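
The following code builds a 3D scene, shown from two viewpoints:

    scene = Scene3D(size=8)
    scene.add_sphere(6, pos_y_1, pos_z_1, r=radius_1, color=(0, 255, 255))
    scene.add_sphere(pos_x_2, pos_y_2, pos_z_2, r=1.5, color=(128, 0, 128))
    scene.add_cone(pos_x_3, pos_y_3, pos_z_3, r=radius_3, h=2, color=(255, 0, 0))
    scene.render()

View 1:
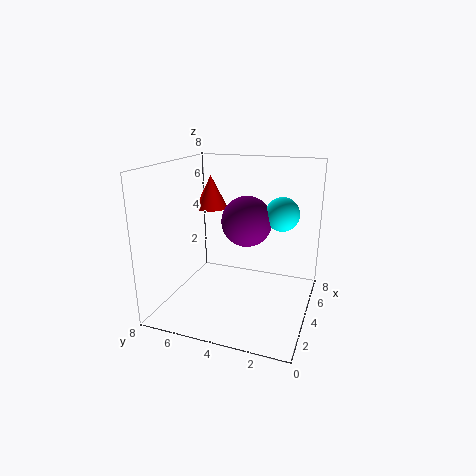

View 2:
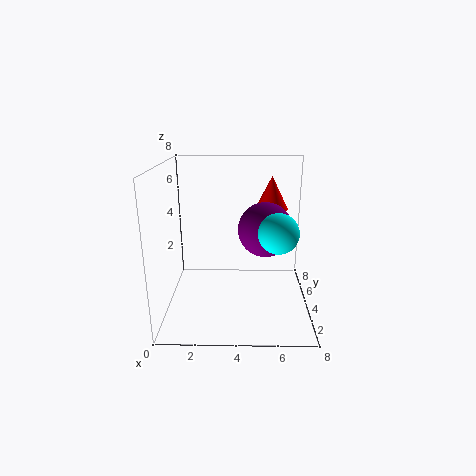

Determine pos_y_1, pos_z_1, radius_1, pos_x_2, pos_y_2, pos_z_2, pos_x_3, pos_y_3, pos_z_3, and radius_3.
pos_y_1 = 2; pos_z_1 = 5; radius_1 = 1; pos_x_2 = 5.5; pos_y_2 = 4; pos_z_2 = 4.5; pos_x_3 = 6; pos_y_3 = 6.5; pos_z_3 = 5; radius_3 = 1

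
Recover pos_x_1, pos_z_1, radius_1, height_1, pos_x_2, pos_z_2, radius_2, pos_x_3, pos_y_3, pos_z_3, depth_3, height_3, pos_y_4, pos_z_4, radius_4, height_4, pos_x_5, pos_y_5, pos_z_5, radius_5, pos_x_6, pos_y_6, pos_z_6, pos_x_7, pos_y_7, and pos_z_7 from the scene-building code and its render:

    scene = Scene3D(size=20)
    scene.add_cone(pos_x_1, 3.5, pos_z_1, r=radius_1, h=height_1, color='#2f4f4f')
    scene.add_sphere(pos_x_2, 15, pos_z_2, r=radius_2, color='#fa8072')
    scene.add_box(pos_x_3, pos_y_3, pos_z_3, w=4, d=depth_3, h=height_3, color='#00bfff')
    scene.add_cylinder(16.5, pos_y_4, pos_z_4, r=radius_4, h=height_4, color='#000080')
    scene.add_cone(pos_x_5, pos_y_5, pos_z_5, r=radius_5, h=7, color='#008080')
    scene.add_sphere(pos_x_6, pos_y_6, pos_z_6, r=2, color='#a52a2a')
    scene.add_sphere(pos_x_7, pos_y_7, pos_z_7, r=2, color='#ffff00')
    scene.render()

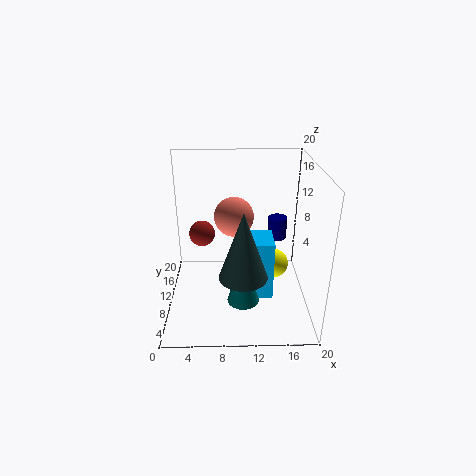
pos_x_1 = 10.5
pos_z_1 = 8
radius_1 = 3
height_1 = 8.5
pos_x_2 = 9.5
pos_z_2 = 11
radius_2 = 3
pos_x_3 = 10.5
pos_y_3 = 5
pos_z_3 = 3.5
depth_3 = 4.5
height_3 = 8
pos_y_4 = 17
pos_z_4 = 6.5
radius_4 = 1.5
height_4 = 3.5
pos_x_5 = 10.5
pos_y_5 = 3.5
pos_z_5 = 4.5
radius_5 = 2
pos_x_6 = 4.5
pos_y_6 = 15.5
pos_z_6 = 8
pos_x_7 = 15
pos_y_7 = 9
pos_z_7 = 6.5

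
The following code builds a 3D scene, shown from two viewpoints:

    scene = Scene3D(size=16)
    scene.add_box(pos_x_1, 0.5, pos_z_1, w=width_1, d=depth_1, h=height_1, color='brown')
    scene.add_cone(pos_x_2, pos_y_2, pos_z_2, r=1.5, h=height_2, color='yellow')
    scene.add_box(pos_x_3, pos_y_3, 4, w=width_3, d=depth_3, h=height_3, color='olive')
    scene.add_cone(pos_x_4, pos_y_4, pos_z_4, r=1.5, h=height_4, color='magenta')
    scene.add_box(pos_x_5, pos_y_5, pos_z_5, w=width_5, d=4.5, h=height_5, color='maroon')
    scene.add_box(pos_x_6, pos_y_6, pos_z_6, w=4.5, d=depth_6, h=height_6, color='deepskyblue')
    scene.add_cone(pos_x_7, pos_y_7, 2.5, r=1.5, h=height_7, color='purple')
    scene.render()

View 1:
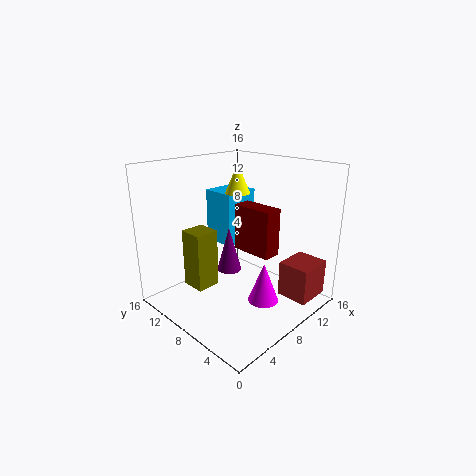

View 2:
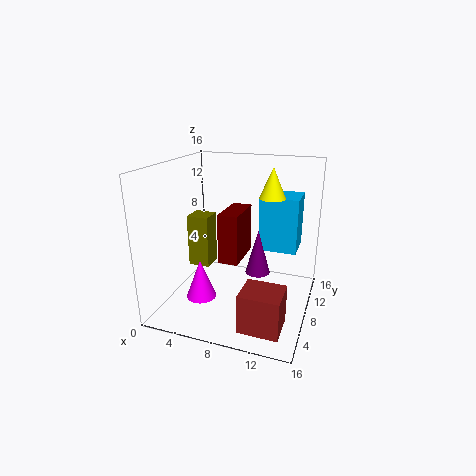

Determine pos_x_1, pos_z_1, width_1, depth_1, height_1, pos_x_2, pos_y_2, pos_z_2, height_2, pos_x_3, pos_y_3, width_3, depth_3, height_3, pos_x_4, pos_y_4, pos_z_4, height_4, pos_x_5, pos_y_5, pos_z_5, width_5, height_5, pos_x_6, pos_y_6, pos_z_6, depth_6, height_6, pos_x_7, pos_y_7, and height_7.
pos_x_1 = 10.5
pos_z_1 = 1.5
width_1 = 4
depth_1 = 3.5
height_1 = 4
pos_x_2 = 11
pos_y_2 = 11
pos_z_2 = 12
height_2 = 3.5
pos_x_3 = 2
pos_y_3 = 7.5
width_3 = 2.5
depth_3 = 2.5
height_3 = 6
pos_x_4 = 6
pos_y_4 = 2.5
pos_z_4 = 3.5
height_4 = 4
pos_x_5 = 7.5
pos_y_5 = 3.5
pos_z_5 = 7
width_5 = 2
height_5 = 5
pos_x_6 = 9.5
pos_y_6 = 11
pos_z_6 = 5.5
depth_6 = 4
height_6 = 6.5
pos_x_7 = 9.5
pos_y_7 = 11
height_7 = 5.5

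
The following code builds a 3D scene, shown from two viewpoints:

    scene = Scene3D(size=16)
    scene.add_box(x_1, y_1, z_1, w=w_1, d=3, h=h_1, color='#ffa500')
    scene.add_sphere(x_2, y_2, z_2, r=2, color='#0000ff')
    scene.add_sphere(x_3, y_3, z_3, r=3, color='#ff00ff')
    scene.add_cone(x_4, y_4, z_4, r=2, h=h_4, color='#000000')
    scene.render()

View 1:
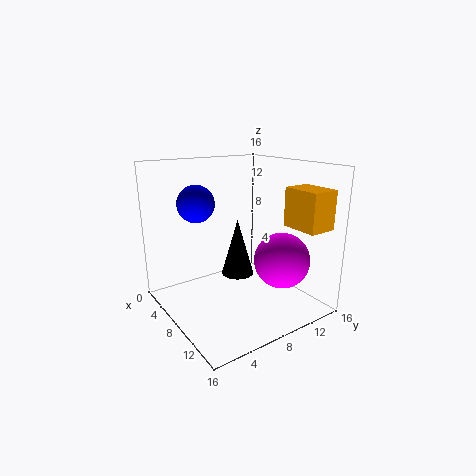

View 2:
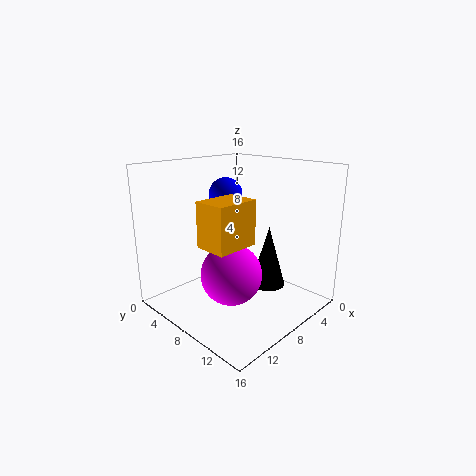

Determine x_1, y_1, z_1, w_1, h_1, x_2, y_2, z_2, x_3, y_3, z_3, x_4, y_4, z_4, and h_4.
x_1 = 12
y_1 = 11
z_1 = 10
w_1 = 4
h_1 = 4
x_2 = 6
y_2 = 4
z_2 = 12
x_3 = 12
y_3 = 11
z_3 = 6
x_4 = 5
y_4 = 10
z_4 = 2
h_4 = 7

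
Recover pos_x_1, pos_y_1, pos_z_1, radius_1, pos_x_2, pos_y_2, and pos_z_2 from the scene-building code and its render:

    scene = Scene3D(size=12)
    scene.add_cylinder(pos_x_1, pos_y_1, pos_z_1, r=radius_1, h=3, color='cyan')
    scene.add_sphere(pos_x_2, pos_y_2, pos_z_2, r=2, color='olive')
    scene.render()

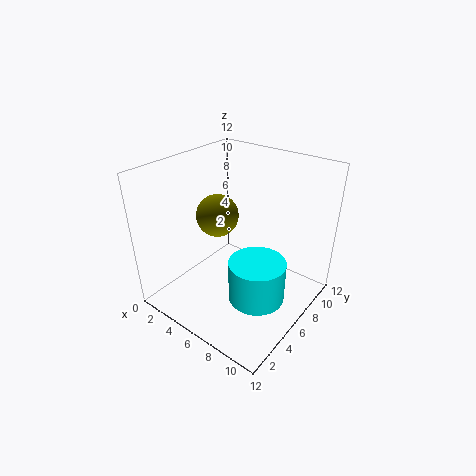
pos_x_1 = 10
pos_y_1 = 3
pos_z_1 = 4
radius_1 = 2
pos_x_2 = 2
pos_y_2 = 8
pos_z_2 = 6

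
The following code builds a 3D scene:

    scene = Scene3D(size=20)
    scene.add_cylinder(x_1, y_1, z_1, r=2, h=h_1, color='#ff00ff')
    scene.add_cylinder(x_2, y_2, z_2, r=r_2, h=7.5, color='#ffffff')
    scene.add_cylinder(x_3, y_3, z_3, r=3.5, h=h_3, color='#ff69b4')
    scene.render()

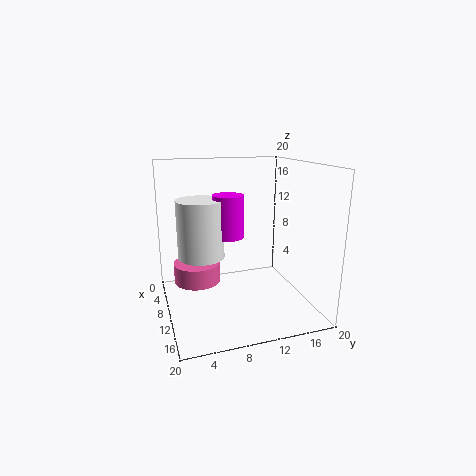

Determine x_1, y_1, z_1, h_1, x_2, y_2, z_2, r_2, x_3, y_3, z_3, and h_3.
x_1 = 12
y_1 = 8
z_1 = 11
h_1 = 5.5
x_2 = 11.5
y_2 = 4.5
z_2 = 8.5
r_2 = 3
x_3 = 5
y_3 = 5
z_3 = 2
h_3 = 3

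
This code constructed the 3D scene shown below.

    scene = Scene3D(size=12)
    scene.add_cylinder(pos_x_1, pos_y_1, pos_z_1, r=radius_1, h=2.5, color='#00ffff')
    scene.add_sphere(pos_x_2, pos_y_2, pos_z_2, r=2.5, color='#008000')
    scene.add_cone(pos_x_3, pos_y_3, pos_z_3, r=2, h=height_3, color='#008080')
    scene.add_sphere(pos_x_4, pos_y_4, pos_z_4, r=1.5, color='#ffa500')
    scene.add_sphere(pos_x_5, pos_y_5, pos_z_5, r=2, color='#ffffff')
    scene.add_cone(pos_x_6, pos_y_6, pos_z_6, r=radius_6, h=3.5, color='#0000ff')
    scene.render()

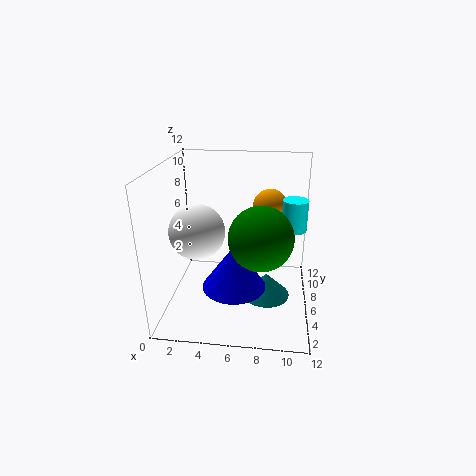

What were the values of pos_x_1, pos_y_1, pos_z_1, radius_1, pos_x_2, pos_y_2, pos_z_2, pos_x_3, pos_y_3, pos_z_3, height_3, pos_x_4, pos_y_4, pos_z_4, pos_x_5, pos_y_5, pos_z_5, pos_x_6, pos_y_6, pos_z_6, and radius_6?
pos_x_1 = 10.5, pos_y_1 = 6, pos_z_1 = 7, radius_1 = 1, pos_x_2 = 8, pos_y_2 = 4, pos_z_2 = 7, pos_x_3 = 8.5, pos_y_3 = 5.5, pos_z_3 = 1, height_3 = 2, pos_x_4 = 8.5, pos_y_4 = 8.5, pos_z_4 = 8, pos_x_5 = 3.5, pos_y_5 = 2.5, pos_z_5 = 8, pos_x_6 = 6, pos_y_6 = 3.5, pos_z_6 = 3, radius_6 = 2.5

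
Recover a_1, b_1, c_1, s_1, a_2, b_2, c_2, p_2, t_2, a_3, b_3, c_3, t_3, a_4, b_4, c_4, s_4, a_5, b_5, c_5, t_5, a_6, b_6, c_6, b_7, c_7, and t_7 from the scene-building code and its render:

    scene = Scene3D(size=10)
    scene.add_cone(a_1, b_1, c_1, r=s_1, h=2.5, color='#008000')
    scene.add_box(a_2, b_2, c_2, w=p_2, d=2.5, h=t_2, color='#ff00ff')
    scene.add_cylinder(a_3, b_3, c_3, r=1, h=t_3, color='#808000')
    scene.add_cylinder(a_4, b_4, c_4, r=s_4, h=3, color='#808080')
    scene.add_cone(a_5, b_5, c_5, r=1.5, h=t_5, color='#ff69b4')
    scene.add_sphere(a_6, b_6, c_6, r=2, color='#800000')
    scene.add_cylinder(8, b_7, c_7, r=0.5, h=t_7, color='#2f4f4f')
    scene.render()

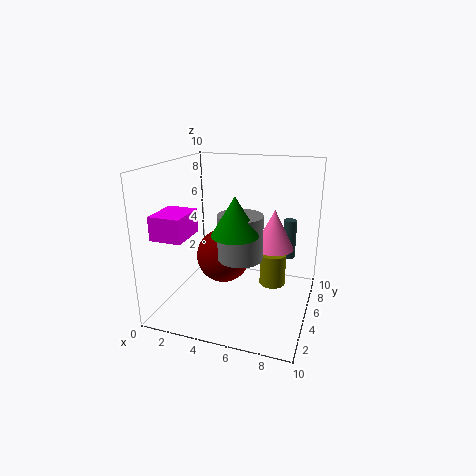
a_1 = 5.5
b_1 = 3
c_1 = 6
s_1 = 1.5
a_2 = 1
b_2 = 0.5
c_2 = 6
p_2 = 2
t_2 = 1.5
a_3 = 7
b_3 = 7.5
c_3 = 0.5
t_3 = 2.5
a_4 = 5.5
b_4 = 4
c_4 = 4
s_4 = 1.5
a_5 = 7
b_5 = 7.5
c_5 = 3.5
t_5 = 3
a_6 = 3.5
b_6 = 6
c_6 = 3
b_7 = 8.5
c_7 = 2.5
t_7 = 3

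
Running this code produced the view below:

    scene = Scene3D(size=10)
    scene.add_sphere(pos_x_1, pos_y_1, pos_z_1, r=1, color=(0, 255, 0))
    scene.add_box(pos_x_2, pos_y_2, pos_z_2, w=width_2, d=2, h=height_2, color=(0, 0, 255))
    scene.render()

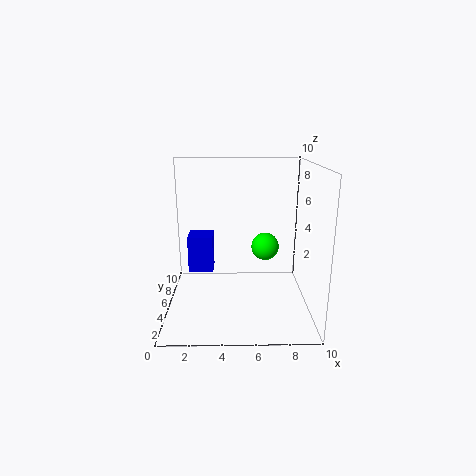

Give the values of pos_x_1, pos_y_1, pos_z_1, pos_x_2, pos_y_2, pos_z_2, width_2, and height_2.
pos_x_1 = 7
pos_y_1 = 6
pos_z_1 = 4
pos_x_2 = 1
pos_y_2 = 8
pos_z_2 = 1
width_2 = 2
height_2 = 3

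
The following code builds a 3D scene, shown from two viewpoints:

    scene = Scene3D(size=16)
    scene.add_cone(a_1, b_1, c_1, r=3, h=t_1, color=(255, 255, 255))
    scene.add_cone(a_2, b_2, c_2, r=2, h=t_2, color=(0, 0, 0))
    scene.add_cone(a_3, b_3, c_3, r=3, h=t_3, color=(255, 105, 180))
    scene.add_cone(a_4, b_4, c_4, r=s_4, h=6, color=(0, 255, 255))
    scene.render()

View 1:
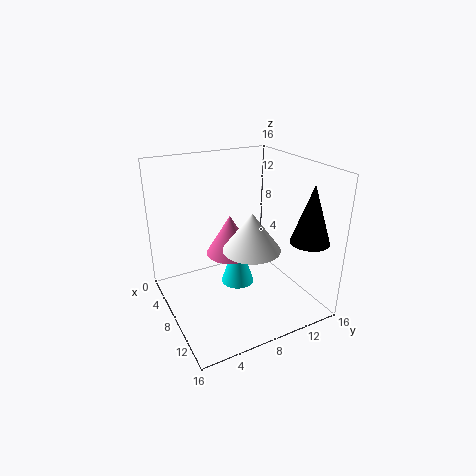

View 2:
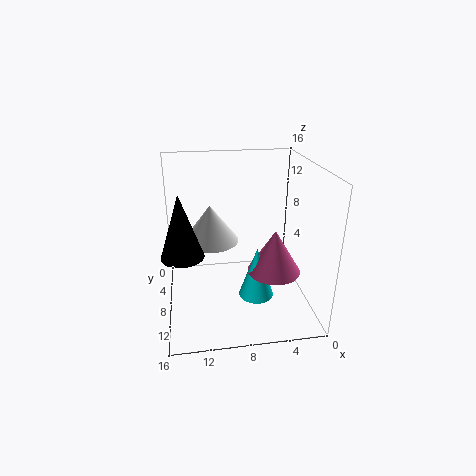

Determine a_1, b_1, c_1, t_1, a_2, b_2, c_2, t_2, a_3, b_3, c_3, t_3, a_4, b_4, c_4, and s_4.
a_1 = 11
b_1 = 8
c_1 = 8
t_1 = 4
a_2 = 14
b_2 = 13
c_2 = 9
t_2 = 6
a_3 = 4
b_3 = 9
c_3 = 4
t_3 = 5
a_4 = 6
b_4 = 9
c_4 = 1
s_4 = 2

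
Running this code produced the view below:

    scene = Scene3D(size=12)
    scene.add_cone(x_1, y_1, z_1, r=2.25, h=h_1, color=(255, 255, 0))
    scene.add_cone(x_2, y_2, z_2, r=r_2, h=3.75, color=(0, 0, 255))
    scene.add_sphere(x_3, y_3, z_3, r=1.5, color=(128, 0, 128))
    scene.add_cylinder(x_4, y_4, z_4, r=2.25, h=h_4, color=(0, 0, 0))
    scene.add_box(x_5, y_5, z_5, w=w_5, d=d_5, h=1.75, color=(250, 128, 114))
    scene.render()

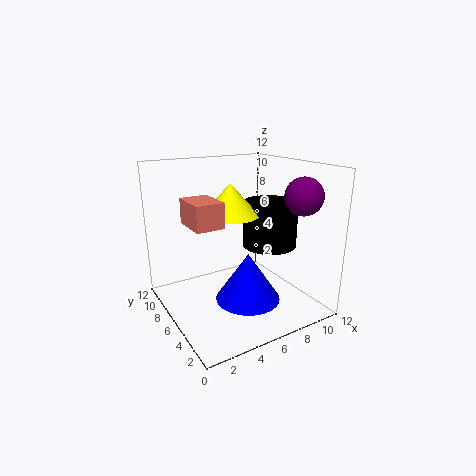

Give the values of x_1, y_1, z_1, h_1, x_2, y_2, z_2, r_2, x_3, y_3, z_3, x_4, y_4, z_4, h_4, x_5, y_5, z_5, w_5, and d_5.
x_1 = 5; y_1 = 5.5; z_1 = 8.25; h_1 = 2.5; x_2 = 5.25; y_2 = 3.25; z_2 = 2; r_2 = 2.5; x_3 = 9.75; y_3 = 2.5; z_3 = 9.75; x_4 = 8.5; y_4 = 5; z_4 = 5.25; h_4 = 3.75; x_5 = 0.75; y_5 = 2.25; z_5 = 8.5; w_5 = 2; d_5 = 2.75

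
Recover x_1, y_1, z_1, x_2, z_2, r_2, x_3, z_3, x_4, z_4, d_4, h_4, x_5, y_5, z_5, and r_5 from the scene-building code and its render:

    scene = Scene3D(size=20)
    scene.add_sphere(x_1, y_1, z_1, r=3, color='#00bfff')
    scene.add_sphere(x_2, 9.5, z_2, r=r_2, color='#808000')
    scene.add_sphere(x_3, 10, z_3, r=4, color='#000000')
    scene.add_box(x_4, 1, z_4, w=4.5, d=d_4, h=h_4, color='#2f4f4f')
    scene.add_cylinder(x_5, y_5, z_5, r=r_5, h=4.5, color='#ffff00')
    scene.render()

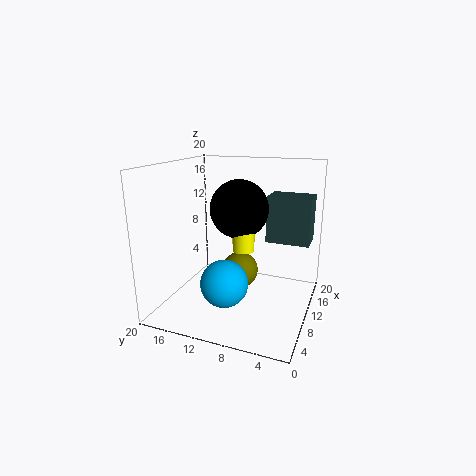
x_1 = 4
y_1 = 9.5
z_1 = 6
x_2 = 9.5
z_2 = 5.5
r_2 = 2.5
x_3 = 10.5
z_3 = 14
x_4 = 15
z_4 = 8
d_4 = 6.5
h_4 = 7
x_5 = 9.5
y_5 = 9
z_5 = 8.5
r_5 = 1.5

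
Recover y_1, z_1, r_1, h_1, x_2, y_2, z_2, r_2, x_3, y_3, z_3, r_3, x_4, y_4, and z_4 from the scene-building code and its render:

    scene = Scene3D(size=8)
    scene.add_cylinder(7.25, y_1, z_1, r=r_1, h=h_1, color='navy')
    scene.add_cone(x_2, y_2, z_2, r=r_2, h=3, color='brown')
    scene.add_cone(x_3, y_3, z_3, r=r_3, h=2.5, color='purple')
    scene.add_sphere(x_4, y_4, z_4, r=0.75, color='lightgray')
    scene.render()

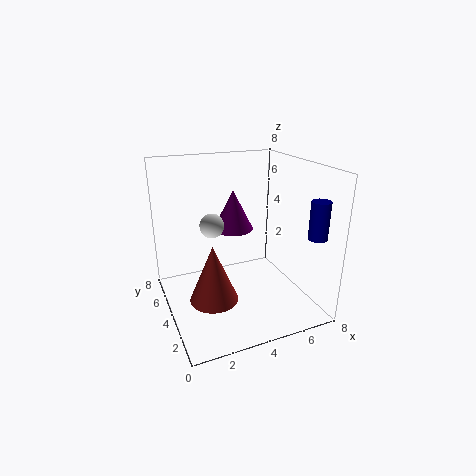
y_1 = 1.25
z_1 = 4.5
r_1 = 0.5
h_1 = 2
x_2 = 2
y_2 = 2.5
z_2 = 1.5
r_2 = 1.25
x_3 = 4.75
y_3 = 6.5
z_3 = 3.5
r_3 = 1.25
x_4 = 3.25
y_4 = 6.25
z_4 = 4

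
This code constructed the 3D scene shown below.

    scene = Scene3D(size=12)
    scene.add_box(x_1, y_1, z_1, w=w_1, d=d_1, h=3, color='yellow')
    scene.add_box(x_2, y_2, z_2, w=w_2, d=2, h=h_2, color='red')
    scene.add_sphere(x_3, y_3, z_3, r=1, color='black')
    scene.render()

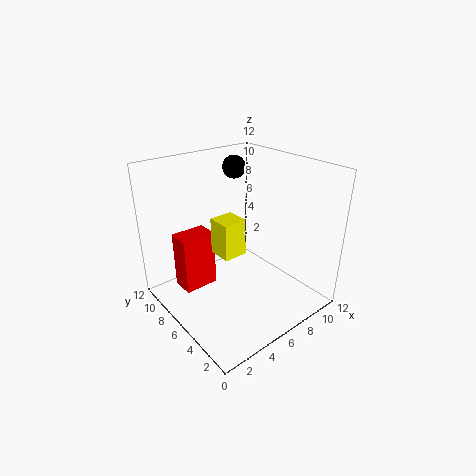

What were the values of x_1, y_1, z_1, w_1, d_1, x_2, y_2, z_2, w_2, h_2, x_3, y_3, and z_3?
x_1 = 4, y_1 = 5, z_1 = 5, w_1 = 2, d_1 = 2, x_2 = 2, y_2 = 8, z_2 = 1, w_2 = 3, h_2 = 5, x_3 = 8, y_3 = 9, z_3 = 11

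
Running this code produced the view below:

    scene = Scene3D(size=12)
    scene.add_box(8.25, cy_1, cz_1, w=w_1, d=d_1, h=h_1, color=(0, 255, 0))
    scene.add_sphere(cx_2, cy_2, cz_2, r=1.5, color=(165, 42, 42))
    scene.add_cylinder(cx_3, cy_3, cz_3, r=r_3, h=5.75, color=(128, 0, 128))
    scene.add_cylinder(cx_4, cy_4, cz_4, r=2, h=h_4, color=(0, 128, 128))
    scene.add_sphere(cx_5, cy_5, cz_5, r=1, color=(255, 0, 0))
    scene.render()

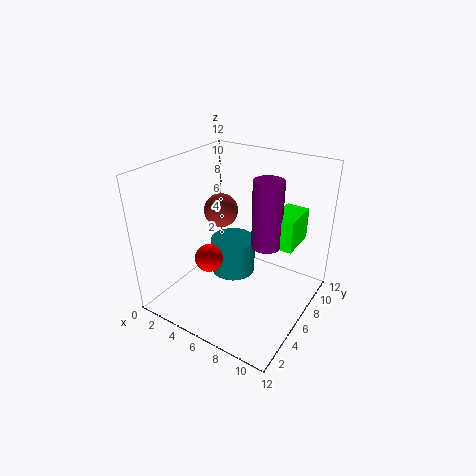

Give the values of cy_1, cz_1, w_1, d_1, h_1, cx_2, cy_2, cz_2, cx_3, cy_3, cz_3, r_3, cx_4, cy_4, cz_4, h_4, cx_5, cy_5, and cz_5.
cy_1 = 7.25
cz_1 = 5.25
w_1 = 2
d_1 = 3.25
h_1 = 2.75
cx_2 = 3.25
cy_2 = 7.5
cz_2 = 7.25
cx_3 = 8
cy_3 = 7.25
cz_3 = 5.25
r_3 = 1.25
cx_4 = 4.5
cy_4 = 7.5
cz_4 = 1.5
h_4 = 3.25
cx_5 = 6.25
cy_5 = 1.75
cz_5 = 6.5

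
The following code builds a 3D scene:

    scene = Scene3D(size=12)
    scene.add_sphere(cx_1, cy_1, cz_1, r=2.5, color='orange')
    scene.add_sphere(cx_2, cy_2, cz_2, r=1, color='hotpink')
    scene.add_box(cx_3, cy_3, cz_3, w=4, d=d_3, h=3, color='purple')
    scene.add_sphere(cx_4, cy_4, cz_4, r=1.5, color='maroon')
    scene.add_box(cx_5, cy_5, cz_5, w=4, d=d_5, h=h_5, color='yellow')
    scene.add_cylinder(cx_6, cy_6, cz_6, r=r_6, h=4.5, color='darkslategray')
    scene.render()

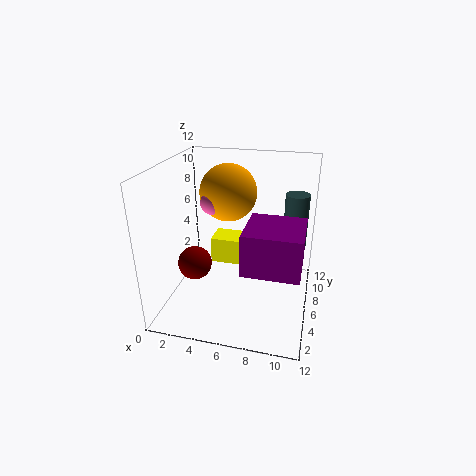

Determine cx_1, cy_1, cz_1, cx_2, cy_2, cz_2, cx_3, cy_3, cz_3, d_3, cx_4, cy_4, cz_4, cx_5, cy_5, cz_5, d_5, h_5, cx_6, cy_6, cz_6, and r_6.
cx_1 = 4.5, cy_1 = 8.5, cz_1 = 9, cx_2 = 3.5, cy_2 = 7, cz_2 = 8.5, cx_3 = 7.5, cy_3 = 0.5, cz_3 = 6, d_3 = 4, cx_4 = 2, cy_4 = 6, cz_4 = 3, cx_5 = 2.5, cy_5 = 9, cz_5 = 1.5, d_5 = 2.5, h_5 = 2.5, cx_6 = 10.5, cy_6 = 8, cz_6 = 5, r_6 = 1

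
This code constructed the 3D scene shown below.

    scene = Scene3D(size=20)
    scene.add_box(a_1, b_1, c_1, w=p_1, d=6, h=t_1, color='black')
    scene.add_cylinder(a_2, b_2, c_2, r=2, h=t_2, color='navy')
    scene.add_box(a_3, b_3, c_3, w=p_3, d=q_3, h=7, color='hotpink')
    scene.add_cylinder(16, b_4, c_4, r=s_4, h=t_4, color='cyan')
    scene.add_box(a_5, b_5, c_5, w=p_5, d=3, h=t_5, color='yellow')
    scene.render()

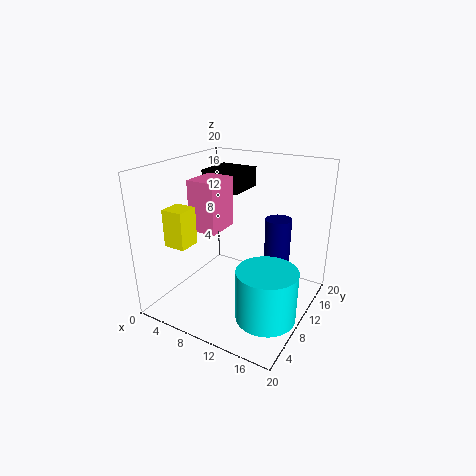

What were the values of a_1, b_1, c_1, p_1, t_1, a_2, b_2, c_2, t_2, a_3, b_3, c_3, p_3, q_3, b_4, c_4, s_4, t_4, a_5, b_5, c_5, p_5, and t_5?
a_1 = 2
b_1 = 13
c_1 = 15
p_1 = 6
t_1 = 3
a_2 = 13
b_2 = 17
c_2 = 3
t_2 = 8
a_3 = 4
b_3 = 7
c_3 = 11
p_3 = 4
q_3 = 5
b_4 = 7
c_4 = 1
s_4 = 4
t_4 = 7
a_5 = 3
b_5 = 3
c_5 = 10
p_5 = 3
t_5 = 5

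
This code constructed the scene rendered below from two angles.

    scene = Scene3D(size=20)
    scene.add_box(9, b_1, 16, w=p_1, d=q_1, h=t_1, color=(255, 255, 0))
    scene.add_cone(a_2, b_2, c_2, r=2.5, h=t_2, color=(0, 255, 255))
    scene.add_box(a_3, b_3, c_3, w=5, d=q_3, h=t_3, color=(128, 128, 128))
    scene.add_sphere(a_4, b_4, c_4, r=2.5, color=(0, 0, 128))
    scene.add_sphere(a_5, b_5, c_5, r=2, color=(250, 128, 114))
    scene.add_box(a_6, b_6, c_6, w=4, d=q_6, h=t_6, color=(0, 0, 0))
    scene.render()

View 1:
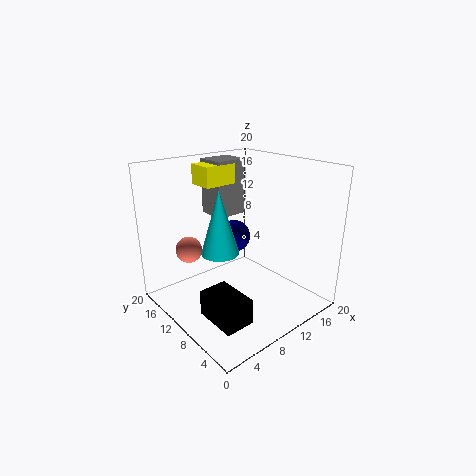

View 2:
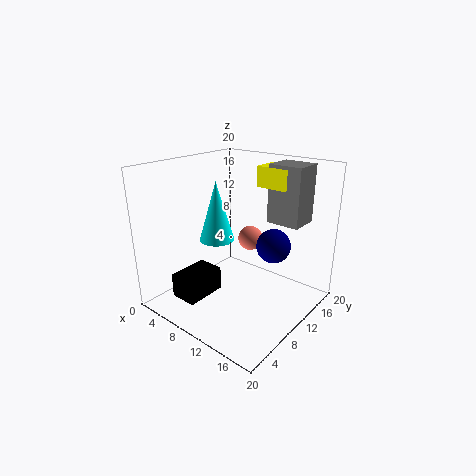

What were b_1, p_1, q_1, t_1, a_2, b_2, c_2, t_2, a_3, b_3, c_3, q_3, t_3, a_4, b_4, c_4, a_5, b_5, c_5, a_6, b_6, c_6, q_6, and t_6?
b_1 = 15.5
p_1 = 5
q_1 = 4
t_1 = 3
a_2 = 6.5
b_2 = 9.5
c_2 = 9
t_2 = 8.5
a_3 = 11
b_3 = 15.5
c_3 = 11
q_3 = 4.5
t_3 = 8.5
a_4 = 13
b_4 = 14.5
c_4 = 8
a_5 = 6.5
b_5 = 17.5
c_5 = 6.5
a_6 = 3
b_6 = 3.5
c_6 = 1
q_6 = 6
t_6 = 3.5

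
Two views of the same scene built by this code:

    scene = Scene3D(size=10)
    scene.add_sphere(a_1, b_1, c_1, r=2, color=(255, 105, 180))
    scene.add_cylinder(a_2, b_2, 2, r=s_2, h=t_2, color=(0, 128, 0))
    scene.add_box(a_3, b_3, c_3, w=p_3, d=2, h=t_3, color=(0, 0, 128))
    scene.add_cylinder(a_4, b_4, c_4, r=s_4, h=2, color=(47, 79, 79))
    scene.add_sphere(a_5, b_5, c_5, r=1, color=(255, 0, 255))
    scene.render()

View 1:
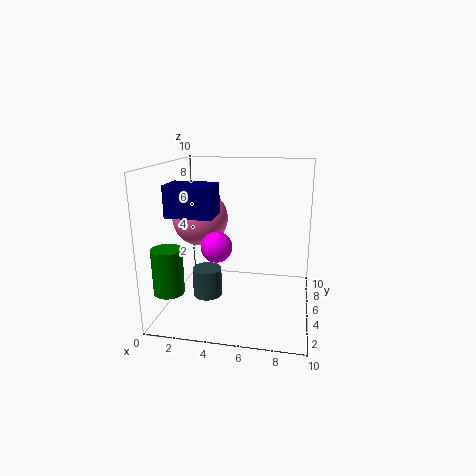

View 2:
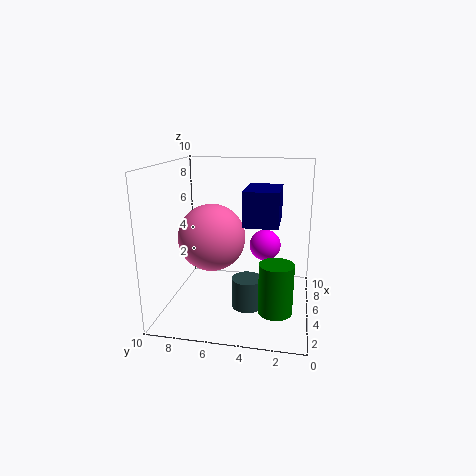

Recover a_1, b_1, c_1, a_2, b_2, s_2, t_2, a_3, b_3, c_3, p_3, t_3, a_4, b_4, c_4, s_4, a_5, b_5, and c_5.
a_1 = 2
b_1 = 6
c_1 = 6
a_2 = 1
b_2 = 2
s_2 = 1
t_2 = 3
a_3 = 1
b_3 = 2
c_3 = 7
p_3 = 3
t_3 = 2
a_4 = 3
b_4 = 4
c_4 = 1
s_4 = 1
a_5 = 4
b_5 = 3
c_5 = 5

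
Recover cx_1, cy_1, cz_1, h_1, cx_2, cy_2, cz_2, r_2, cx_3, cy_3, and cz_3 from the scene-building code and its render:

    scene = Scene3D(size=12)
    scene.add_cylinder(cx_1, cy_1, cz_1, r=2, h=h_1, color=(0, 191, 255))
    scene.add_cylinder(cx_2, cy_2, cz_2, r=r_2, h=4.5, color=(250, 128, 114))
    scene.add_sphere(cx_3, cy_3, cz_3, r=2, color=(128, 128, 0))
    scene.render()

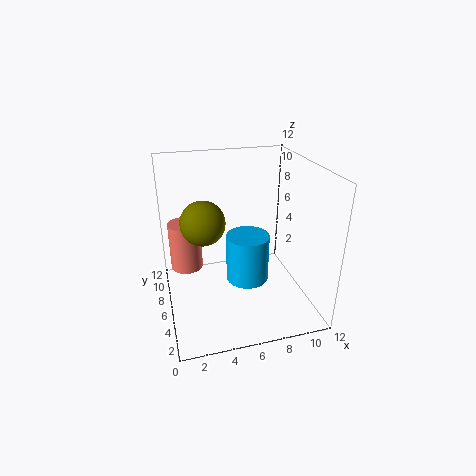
cx_1 = 7.5; cy_1 = 8; cz_1 = 0.5; h_1 = 4.5; cx_2 = 2; cy_2 = 10; cz_2 = 1.5; r_2 = 1.5; cx_3 = 3.5; cy_3 = 8.5; cz_3 = 6.5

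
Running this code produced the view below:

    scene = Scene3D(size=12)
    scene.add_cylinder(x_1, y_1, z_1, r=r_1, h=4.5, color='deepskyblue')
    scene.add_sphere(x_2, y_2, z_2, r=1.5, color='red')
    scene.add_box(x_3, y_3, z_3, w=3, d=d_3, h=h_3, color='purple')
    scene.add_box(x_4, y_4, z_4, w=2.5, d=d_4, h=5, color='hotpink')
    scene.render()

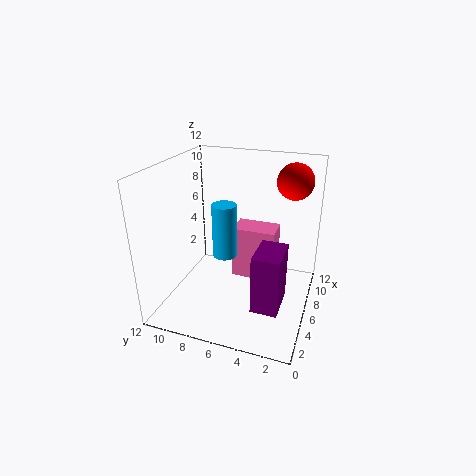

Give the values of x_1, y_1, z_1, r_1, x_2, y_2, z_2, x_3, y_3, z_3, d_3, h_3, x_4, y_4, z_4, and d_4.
x_1 = 5.5, y_1 = 7, z_1 = 4.5, r_1 = 1, x_2 = 8.5, y_2 = 2, z_2 = 10.5, x_3 = 1.5, y_3 = 1.5, z_3 = 2.5, d_3 = 2, h_3 = 4.5, x_4 = 8.5, y_4 = 3.5, z_4 = 0.5, d_4 = 4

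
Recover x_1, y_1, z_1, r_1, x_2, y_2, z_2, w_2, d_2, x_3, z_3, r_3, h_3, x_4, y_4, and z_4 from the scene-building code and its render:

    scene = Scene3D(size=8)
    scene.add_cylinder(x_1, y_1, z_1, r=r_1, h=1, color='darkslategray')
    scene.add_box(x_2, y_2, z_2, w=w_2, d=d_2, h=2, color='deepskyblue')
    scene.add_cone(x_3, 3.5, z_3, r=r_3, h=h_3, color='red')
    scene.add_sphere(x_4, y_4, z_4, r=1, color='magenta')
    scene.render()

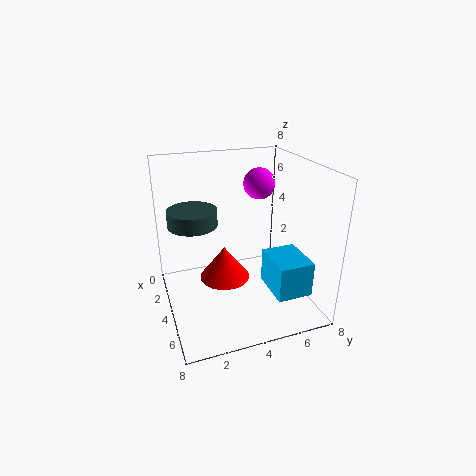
x_1 = 1.5; y_1 = 2; z_1 = 4; r_1 = 1.5; x_2 = 4; y_2 = 5.5; z_2 = 1; w_2 = 2.5; d_2 = 2; x_3 = 3; z_3 = 1; r_3 = 1.5; h_3 = 2; x_4 = 1; y_4 = 6.5; z_4 = 6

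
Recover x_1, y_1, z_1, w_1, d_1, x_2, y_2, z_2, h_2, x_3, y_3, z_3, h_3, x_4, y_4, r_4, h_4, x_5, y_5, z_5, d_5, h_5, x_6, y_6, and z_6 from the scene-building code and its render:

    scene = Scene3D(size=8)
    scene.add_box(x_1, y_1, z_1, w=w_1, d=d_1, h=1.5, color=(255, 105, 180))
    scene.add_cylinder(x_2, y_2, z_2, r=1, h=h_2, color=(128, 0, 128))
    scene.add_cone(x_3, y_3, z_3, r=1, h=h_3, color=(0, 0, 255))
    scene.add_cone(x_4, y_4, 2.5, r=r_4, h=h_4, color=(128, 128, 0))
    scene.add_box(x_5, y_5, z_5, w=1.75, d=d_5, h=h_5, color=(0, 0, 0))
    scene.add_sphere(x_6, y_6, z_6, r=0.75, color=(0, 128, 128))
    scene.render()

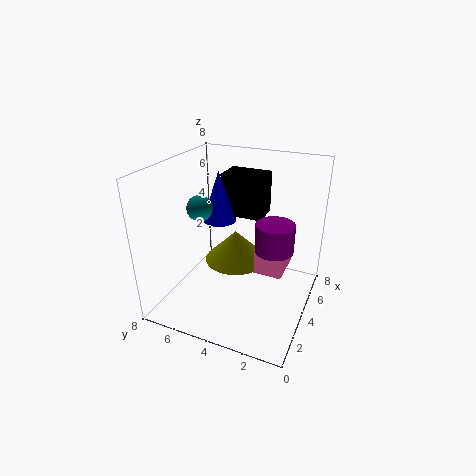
x_1 = 3.25, y_1 = 1.25, z_1 = 2.5, w_1 = 2.25, d_1 = 1.5, x_2 = 3.5, y_2 = 1.75, z_2 = 4, h_2 = 1.5, x_3 = 5.25, y_3 = 5.75, z_3 = 4.25, h_3 = 3, x_4 = 4.25, y_4 = 4.25, r_4 = 1.75, h_4 = 1.75, x_5 = 5.5, y_5 = 3.25, z_5 = 4.5, d_5 = 2.5, h_5 = 2.5, x_6 = 4.25, y_6 = 6.5, z_6 = 5.25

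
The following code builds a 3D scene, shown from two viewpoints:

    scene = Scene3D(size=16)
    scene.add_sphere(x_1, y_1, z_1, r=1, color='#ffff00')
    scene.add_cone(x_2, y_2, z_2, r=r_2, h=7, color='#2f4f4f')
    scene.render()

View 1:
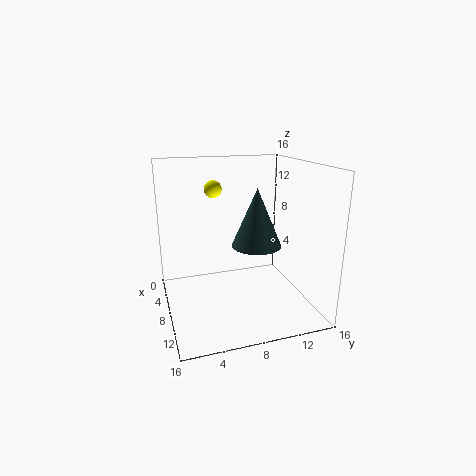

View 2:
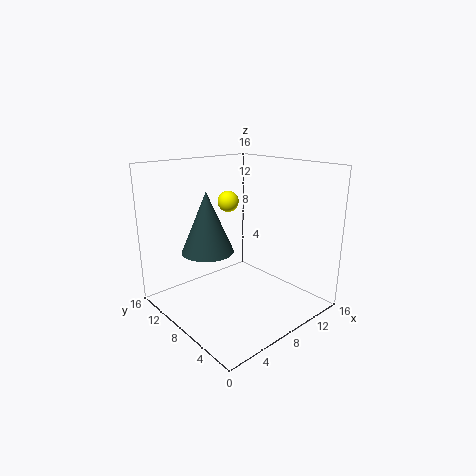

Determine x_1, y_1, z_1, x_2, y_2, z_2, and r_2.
x_1 = 5, y_1 = 6, z_1 = 13, x_2 = 6, y_2 = 11, z_2 = 6, r_2 = 3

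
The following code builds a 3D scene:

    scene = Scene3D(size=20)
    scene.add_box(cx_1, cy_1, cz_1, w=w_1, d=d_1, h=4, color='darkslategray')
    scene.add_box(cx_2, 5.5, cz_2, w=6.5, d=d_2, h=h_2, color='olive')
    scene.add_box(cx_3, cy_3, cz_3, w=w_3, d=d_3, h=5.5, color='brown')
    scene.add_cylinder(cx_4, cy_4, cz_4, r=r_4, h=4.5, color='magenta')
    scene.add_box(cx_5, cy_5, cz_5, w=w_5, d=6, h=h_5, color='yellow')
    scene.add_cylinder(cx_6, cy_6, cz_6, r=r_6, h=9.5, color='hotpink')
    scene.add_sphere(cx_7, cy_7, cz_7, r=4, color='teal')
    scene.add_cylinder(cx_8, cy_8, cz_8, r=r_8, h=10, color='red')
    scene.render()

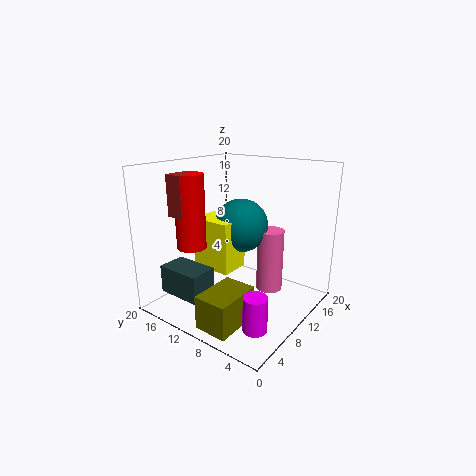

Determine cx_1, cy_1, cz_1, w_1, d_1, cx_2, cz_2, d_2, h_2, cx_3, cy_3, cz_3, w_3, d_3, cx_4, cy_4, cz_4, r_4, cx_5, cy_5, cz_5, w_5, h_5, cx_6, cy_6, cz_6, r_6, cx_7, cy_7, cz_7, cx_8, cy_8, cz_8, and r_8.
cx_1 = 3, cy_1 = 12, cz_1 = 2, w_1 = 4, d_1 = 6.5, cx_2 = 1, cz_2 = 0.5, d_2 = 4.5, h_2 = 4.5, cx_3 = 3.5, cy_3 = 14, cz_3 = 13.5, w_3 = 2.5, d_3 = 2.5, cx_4 = 4, cy_4 = 3, cz_4 = 1.5, r_4 = 1.5, cx_5 = 8.5, cy_5 = 11, cz_5 = 4.5, w_5 = 4.5, h_5 = 7.5, cx_6 = 15.5, cy_6 = 8, cz_6 = 0.5, r_6 = 2, cx_7 = 13.5, cy_7 = 12, cz_7 = 10.5, cx_8 = 5.5, cy_8 = 14.5, cz_8 = 9, r_8 = 2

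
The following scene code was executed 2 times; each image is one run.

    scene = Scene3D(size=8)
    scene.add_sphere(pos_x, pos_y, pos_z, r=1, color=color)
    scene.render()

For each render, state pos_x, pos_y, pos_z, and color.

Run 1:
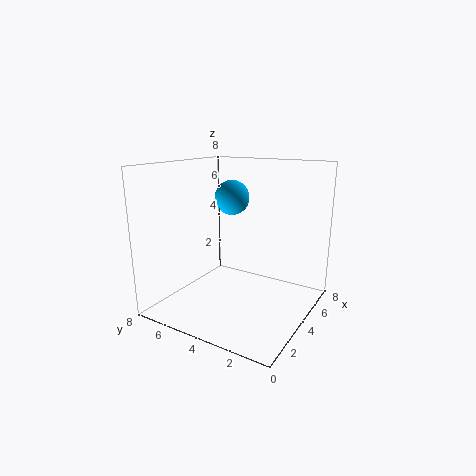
pos_x = 5, pos_y = 5, pos_z = 6, color = 'deepskyblue'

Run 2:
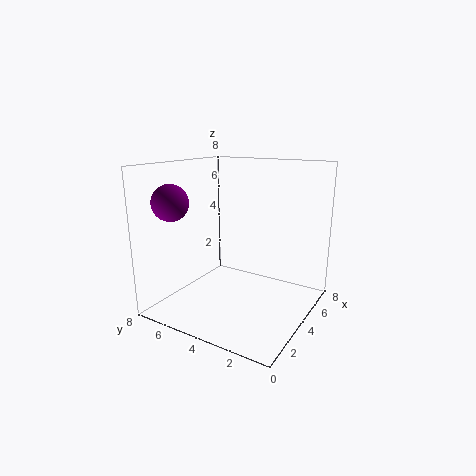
pos_x = 2, pos_y = 7, pos_z = 6, color = 'purple'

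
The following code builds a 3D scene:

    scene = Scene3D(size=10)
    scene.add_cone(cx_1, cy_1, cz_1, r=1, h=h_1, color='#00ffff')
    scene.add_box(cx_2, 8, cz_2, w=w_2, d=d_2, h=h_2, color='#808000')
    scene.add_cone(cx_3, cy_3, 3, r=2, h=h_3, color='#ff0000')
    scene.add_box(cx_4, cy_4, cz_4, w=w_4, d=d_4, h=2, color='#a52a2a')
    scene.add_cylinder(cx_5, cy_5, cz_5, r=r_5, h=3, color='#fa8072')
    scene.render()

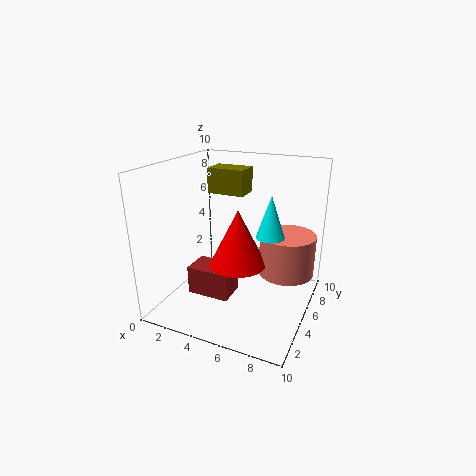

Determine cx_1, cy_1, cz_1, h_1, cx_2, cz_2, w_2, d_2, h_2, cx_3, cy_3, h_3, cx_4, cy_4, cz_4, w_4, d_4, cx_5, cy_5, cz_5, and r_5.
cx_1 = 7
cy_1 = 6
cz_1 = 5
h_1 = 3
cx_2 = 1
cz_2 = 7
w_2 = 3
d_2 = 2
h_2 = 2
cx_3 = 5
cy_3 = 5
h_3 = 4
cx_4 = 2
cy_4 = 3
cz_4 = 1
w_4 = 3
d_4 = 2
cx_5 = 8
cy_5 = 7
cz_5 = 2
r_5 = 2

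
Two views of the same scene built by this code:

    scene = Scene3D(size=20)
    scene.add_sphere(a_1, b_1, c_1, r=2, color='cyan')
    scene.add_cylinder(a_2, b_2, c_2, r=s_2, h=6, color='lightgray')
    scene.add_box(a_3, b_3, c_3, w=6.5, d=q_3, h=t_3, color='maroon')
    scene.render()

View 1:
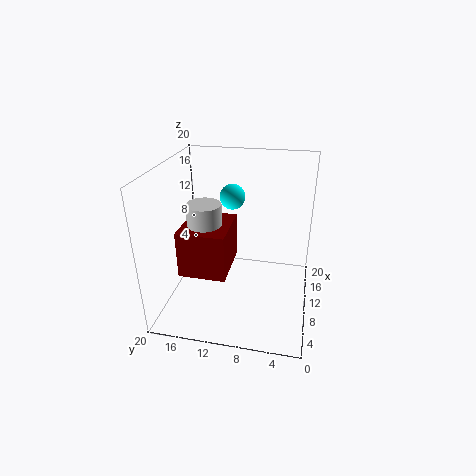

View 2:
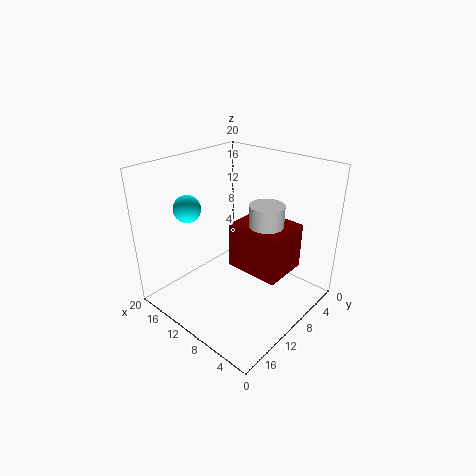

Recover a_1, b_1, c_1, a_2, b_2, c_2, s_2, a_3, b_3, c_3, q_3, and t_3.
a_1 = 17.5; b_1 = 12.5; c_1 = 13; a_2 = 3.5; b_2 = 12.5; c_2 = 11.5; s_2 = 2; a_3 = 0.5; b_3 = 9.5; c_3 = 9.5; q_3 = 5.5; t_3 = 5.5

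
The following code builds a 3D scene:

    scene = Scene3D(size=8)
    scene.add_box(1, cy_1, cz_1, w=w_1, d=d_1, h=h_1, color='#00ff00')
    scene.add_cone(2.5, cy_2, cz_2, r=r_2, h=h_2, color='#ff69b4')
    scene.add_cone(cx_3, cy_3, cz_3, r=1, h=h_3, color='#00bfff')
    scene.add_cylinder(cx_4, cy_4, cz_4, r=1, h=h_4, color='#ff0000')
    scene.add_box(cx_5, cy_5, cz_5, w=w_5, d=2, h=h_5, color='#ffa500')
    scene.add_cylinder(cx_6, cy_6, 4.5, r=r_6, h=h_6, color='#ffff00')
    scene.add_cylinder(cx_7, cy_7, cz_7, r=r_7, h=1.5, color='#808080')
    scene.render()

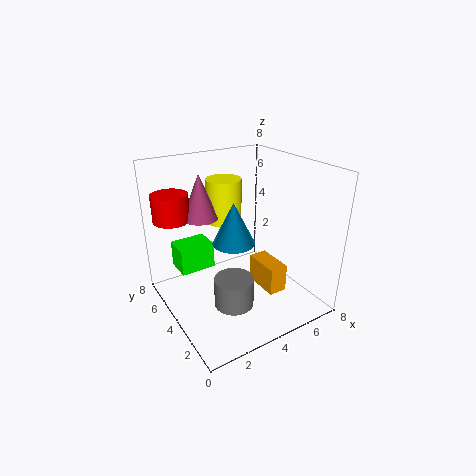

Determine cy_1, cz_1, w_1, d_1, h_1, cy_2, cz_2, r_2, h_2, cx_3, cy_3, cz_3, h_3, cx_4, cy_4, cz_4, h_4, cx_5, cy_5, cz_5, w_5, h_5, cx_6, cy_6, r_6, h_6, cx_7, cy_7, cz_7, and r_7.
cy_1 = 5; cz_1 = 2; w_1 = 2; d_1 = 1.5; h_1 = 1.5; cy_2 = 5.5; cz_2 = 5; r_2 = 1; h_2 = 2.5; cx_3 = 2.5; cy_3 = 2; cz_3 = 5; h_3 = 2; cx_4 = 1; cy_4 = 6; cz_4 = 5; h_4 = 1.5; cx_5 = 4.5; cy_5 = 1.5; cz_5 = 1.5; w_5 = 1; h_5 = 1.5; cx_6 = 4; cy_6 = 5.5; r_6 = 1; h_6 = 2.5; cx_7 = 2.5; cy_7 = 2; cz_7 = 1.5; r_7 = 1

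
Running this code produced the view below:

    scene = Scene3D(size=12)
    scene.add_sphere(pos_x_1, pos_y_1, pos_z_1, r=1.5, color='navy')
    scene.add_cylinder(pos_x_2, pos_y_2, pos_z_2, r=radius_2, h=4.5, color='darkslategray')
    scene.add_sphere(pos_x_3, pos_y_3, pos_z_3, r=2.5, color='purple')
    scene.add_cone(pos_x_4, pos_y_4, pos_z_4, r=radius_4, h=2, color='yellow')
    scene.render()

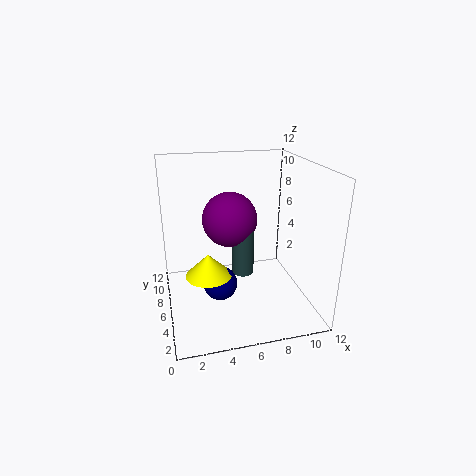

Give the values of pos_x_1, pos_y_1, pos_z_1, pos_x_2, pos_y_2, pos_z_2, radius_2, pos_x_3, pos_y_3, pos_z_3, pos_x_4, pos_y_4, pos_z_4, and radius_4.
pos_x_1 = 4.5; pos_y_1 = 6.5; pos_z_1 = 1.5; pos_x_2 = 7; pos_y_2 = 8; pos_z_2 = 1.5; radius_2 = 1; pos_x_3 = 6; pos_y_3 = 9; pos_z_3 = 6.5; pos_x_4 = 3.5; pos_y_4 = 6.5; pos_z_4 = 2.5; radius_4 = 2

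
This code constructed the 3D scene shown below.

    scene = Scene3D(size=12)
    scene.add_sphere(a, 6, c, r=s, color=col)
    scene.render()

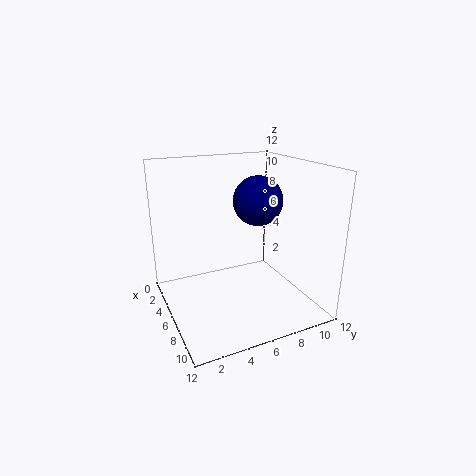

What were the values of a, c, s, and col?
a = 9.25
c = 10
s = 1.75
col = 'navy'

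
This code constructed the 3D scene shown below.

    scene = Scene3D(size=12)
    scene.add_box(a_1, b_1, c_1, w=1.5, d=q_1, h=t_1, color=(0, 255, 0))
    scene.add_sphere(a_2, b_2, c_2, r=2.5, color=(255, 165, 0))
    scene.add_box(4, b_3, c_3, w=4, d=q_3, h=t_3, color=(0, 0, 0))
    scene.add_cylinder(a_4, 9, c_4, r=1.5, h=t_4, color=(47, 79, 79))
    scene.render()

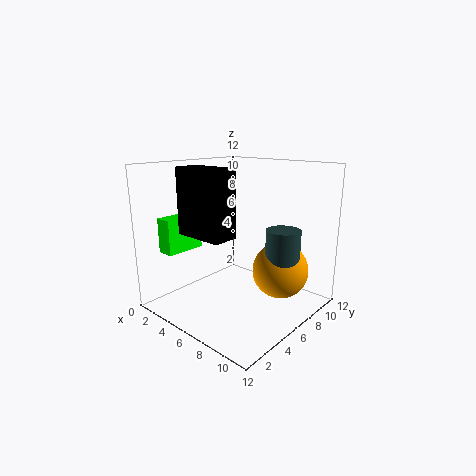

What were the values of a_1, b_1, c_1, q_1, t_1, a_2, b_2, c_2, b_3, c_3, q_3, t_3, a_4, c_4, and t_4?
a_1 = 0.5; b_1 = 2; c_1 = 4.5; q_1 = 3.5; t_1 = 3; a_2 = 8; b_2 = 9.5; c_2 = 2.5; b_3 = 1.5; c_3 = 7; q_3 = 2; t_3 = 5; a_4 = 8.5; c_4 = 2; t_4 = 4.5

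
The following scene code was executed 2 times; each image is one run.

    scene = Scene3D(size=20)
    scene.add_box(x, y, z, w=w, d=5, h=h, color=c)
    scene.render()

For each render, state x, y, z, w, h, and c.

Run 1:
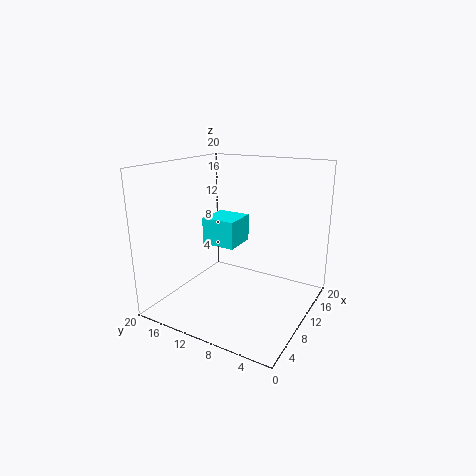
x = 10; y = 11; z = 8; w = 5; h = 4; c = 'cyan'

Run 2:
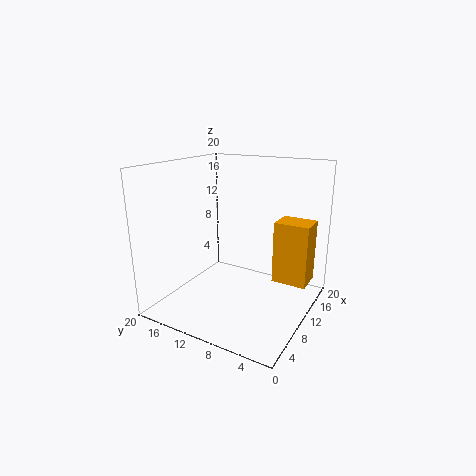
x = 13; y = 1; z = 3; w = 4; h = 9; c = 'orange'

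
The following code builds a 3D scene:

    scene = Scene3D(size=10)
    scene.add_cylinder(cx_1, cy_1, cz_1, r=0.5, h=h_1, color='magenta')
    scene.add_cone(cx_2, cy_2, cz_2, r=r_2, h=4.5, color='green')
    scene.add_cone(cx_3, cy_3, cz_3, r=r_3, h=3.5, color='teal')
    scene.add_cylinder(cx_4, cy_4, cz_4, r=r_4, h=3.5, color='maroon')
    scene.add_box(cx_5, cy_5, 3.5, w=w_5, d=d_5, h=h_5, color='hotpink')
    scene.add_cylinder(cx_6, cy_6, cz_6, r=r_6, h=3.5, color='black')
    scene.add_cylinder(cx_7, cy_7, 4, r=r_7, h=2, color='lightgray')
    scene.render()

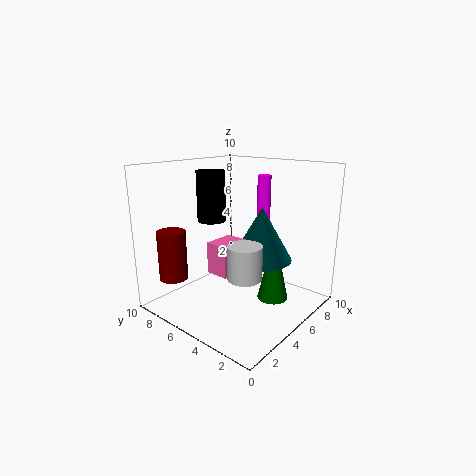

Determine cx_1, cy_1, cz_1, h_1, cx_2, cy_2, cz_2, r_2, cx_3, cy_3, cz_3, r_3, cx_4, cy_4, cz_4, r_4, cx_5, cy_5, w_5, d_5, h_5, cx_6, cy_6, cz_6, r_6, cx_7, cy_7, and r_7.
cx_1 = 8; cy_1 = 5; cz_1 = 4; h_1 = 5; cx_2 = 5; cy_2 = 2; cz_2 = 1.5; r_2 = 1; cx_3 = 5; cy_3 = 3; cz_3 = 4; r_3 = 2; cx_4 = 2; cy_4 = 8.5; cz_4 = 2; r_4 = 1; cx_5 = 2; cy_5 = 3.5; w_5 = 2; d_5 = 1.5; h_5 = 2; cx_6 = 4.5; cy_6 = 7; cz_6 = 6; r_6 = 1; cx_7 = 2; cy_7 = 2; r_7 = 1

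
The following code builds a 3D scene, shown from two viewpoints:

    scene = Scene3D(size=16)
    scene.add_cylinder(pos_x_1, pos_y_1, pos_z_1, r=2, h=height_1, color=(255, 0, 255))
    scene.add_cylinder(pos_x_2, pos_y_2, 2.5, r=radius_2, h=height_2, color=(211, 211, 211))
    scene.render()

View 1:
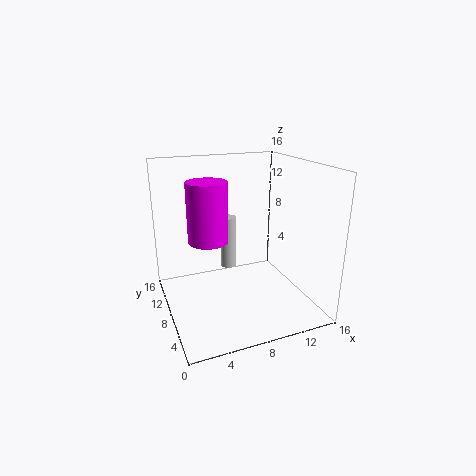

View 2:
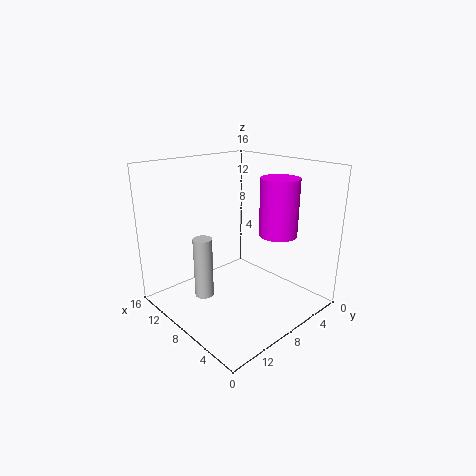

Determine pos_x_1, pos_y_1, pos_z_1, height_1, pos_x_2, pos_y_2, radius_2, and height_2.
pos_x_1 = 4, pos_y_1 = 6, pos_z_1 = 9, height_1 = 6, pos_x_2 = 8.5, pos_y_2 = 12.5, radius_2 = 1, height_2 = 6.5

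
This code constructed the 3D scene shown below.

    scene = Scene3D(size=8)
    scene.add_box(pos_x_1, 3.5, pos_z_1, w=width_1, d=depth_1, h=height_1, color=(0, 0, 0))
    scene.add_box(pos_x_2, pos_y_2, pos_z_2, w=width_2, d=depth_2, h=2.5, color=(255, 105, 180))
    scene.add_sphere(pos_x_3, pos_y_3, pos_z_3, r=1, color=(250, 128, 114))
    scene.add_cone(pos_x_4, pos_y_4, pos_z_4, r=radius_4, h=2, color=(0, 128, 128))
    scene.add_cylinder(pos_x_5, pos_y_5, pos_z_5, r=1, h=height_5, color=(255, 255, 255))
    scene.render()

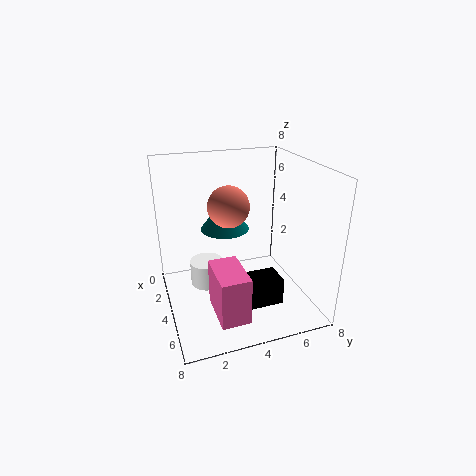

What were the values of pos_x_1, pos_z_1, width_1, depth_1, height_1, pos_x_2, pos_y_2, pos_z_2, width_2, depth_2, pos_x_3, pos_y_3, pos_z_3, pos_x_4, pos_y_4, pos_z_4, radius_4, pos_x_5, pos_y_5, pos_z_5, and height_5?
pos_x_1 = 4.5
pos_z_1 = 0.5
width_1 = 1.5
depth_1 = 2.5
height_1 = 1.5
pos_x_2 = 5
pos_y_2 = 2
pos_z_2 = 1
width_2 = 2.5
depth_2 = 1.5
pos_x_3 = 5.5
pos_y_3 = 3
pos_z_3 = 6.5
pos_x_4 = 1.5
pos_y_4 = 4
pos_z_4 = 3.5
radius_4 = 1.5
pos_x_5 = 2.5
pos_y_5 = 2.5
pos_z_5 = 0.5
height_5 = 1.5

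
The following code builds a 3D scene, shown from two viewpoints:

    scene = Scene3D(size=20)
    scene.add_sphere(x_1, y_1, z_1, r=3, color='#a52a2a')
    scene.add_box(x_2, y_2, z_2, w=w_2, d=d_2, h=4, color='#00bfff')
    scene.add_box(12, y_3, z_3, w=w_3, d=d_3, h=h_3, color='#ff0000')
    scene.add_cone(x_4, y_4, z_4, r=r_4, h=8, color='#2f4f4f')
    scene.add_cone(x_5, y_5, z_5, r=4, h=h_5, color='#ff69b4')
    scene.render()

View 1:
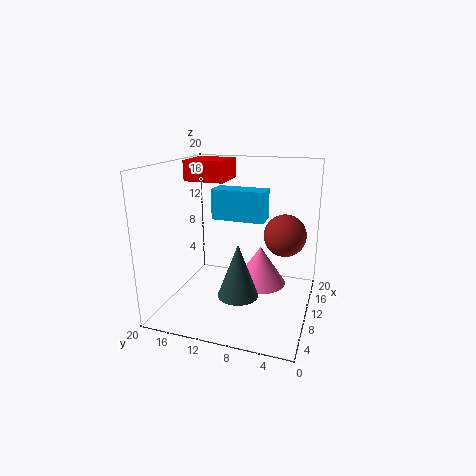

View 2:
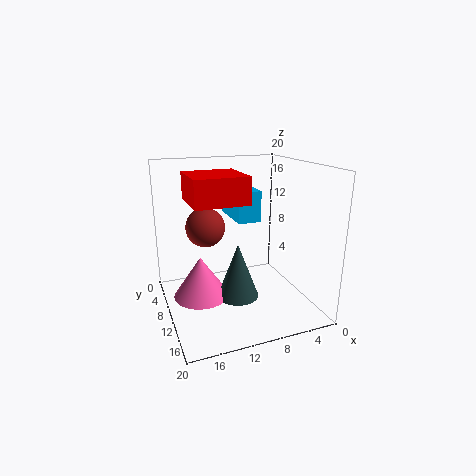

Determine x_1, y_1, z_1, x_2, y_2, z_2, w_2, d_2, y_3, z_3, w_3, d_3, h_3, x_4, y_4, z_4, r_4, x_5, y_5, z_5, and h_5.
x_1 = 13
y_1 = 4
z_1 = 10
x_2 = 8
y_2 = 6
z_2 = 13
w_2 = 3
d_2 = 7
y_3 = 13
z_3 = 17
w_3 = 6
d_3 = 6
h_3 = 3
x_4 = 10
y_4 = 10
z_4 = 1
r_4 = 3
x_5 = 15
y_5 = 8
z_5 = 1
h_5 = 6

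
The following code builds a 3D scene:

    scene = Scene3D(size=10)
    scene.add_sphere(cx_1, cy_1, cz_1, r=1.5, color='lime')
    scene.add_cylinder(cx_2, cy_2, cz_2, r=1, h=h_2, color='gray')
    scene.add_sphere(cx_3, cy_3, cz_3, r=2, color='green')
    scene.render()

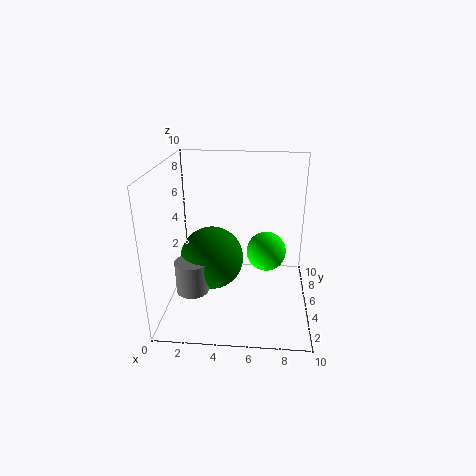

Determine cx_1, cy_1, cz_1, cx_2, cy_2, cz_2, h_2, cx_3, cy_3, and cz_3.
cx_1 = 7
cy_1 = 7
cz_1 = 3
cx_2 = 2.5
cy_2 = 1.5
cz_2 = 3
h_2 = 2
cx_3 = 3.5
cy_3 = 3
cz_3 = 4.5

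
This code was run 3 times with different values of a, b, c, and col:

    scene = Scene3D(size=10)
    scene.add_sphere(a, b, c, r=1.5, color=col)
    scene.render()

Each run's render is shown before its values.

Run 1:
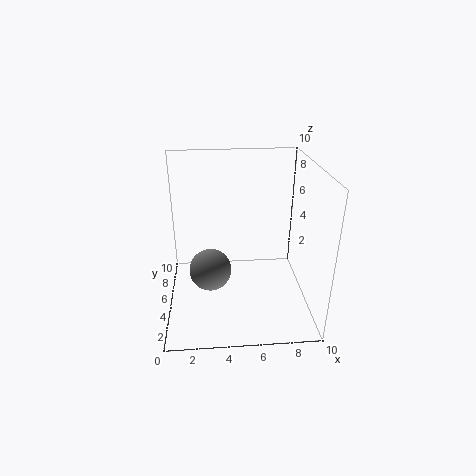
a = 3; b = 5; c = 2.5; col = 'gray'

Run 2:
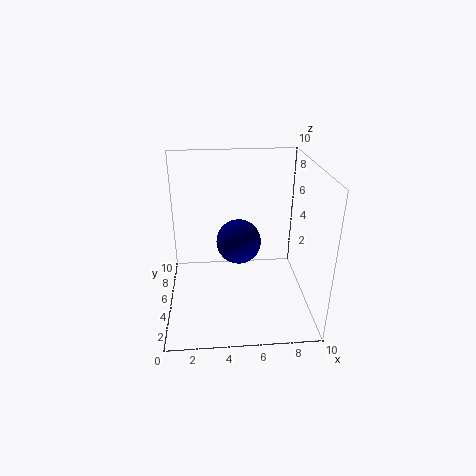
a = 5; b = 4.5; c = 5; col = 'navy'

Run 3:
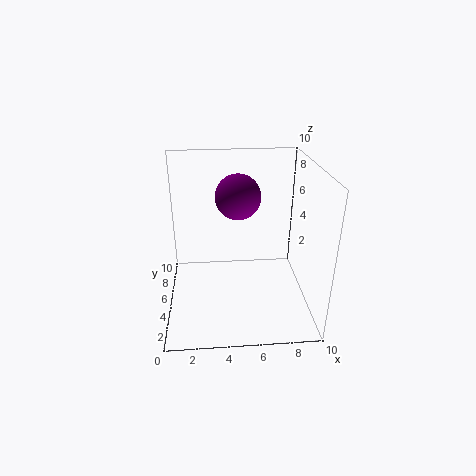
a = 5; b = 5; c = 8; col = 'purple'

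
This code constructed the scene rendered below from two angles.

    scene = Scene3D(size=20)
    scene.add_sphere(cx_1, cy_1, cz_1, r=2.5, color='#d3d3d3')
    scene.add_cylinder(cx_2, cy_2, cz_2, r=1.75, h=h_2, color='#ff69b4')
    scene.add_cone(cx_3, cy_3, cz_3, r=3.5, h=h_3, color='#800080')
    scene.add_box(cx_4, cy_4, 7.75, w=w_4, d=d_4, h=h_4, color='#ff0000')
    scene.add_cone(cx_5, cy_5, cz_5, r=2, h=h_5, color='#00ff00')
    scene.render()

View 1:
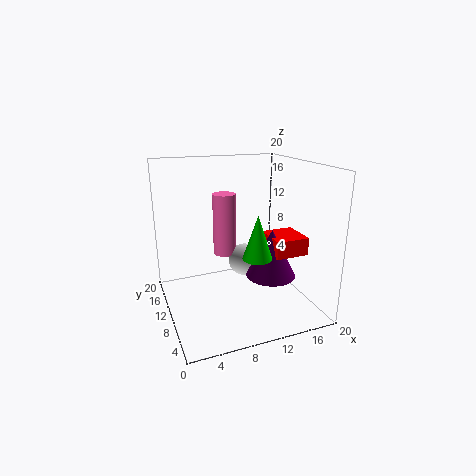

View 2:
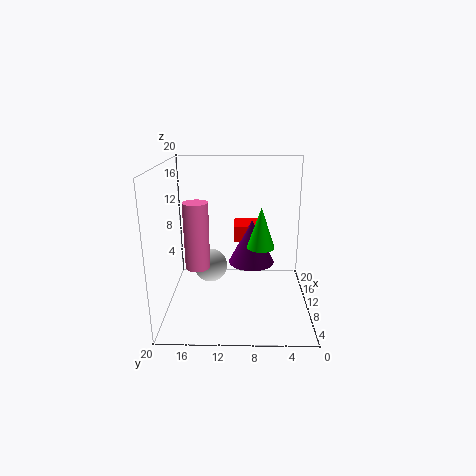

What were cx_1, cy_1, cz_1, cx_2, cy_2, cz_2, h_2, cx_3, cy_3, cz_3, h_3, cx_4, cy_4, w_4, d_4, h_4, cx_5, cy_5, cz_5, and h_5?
cx_1 = 12.75
cy_1 = 14.25
cz_1 = 4.5
cx_2 = 10
cy_2 = 15.75
cz_2 = 5.5
h_2 = 9.5
cx_3 = 14.25
cy_3 = 8
cz_3 = 4.5
h_3 = 6.75
cx_4 = 14
cy_4 = 5.75
w_4 = 4.75
d_4 = 5
h_4 = 2.5
cx_5 = 11.5
cy_5 = 6.75
cz_5 = 8
h_5 = 6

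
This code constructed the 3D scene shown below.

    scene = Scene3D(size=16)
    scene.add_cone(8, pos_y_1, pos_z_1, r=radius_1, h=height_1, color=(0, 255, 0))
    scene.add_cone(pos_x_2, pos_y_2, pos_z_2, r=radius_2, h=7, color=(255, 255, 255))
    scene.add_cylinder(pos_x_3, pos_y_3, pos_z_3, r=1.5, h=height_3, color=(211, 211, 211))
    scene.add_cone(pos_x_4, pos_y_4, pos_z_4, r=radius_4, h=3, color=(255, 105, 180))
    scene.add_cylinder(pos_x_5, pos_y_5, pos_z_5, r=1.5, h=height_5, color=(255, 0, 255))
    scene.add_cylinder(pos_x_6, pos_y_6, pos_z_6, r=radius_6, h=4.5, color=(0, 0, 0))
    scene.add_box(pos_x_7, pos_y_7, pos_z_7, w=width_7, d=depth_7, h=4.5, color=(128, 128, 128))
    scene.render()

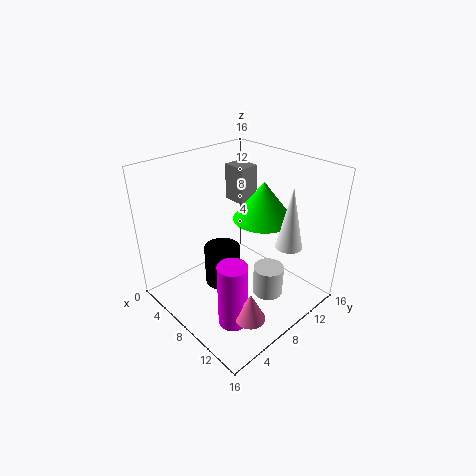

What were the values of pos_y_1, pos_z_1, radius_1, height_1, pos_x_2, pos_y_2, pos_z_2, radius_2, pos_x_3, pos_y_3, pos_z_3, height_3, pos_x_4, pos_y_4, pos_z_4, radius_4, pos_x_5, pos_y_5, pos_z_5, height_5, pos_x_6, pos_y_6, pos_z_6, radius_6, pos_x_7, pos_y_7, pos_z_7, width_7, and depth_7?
pos_y_1 = 12, pos_z_1 = 9, radius_1 = 3.5, height_1 = 4.5, pos_x_2 = 12, pos_y_2 = 12, pos_z_2 = 7, radius_2 = 1.5, pos_x_3 = 13.5, pos_y_3 = 7, pos_z_3 = 4.5, height_3 = 3, pos_x_4 = 14, pos_y_4 = 4, pos_z_4 = 3, radius_4 = 1.5, pos_x_5 = 12, pos_y_5 = 3.5, pos_z_5 = 1.5, height_5 = 7, pos_x_6 = 7, pos_y_6 = 6.5, pos_z_6 = 2.5, radius_6 = 2, pos_x_7 = 1.5, pos_y_7 = 12, pos_z_7 = 9.5, width_7 = 3, depth_7 = 2.5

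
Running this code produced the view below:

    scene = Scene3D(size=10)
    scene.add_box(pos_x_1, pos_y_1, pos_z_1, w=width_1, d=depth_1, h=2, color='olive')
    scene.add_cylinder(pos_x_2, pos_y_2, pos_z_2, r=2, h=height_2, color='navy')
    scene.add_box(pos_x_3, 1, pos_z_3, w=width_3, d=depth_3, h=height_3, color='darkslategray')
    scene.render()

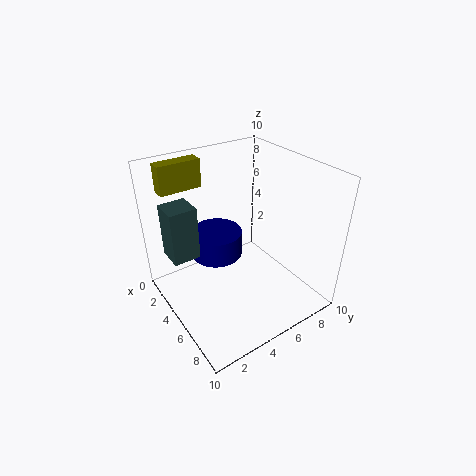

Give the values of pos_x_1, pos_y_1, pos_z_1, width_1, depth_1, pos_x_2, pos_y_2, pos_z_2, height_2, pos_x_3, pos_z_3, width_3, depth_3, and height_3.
pos_x_1 = 1
pos_y_1 = 1
pos_z_1 = 8
width_1 = 1
depth_1 = 3
pos_x_2 = 2
pos_y_2 = 5
pos_z_2 = 2
height_2 = 2
pos_x_3 = 1
pos_z_3 = 3
width_3 = 2
depth_3 = 2
height_3 = 4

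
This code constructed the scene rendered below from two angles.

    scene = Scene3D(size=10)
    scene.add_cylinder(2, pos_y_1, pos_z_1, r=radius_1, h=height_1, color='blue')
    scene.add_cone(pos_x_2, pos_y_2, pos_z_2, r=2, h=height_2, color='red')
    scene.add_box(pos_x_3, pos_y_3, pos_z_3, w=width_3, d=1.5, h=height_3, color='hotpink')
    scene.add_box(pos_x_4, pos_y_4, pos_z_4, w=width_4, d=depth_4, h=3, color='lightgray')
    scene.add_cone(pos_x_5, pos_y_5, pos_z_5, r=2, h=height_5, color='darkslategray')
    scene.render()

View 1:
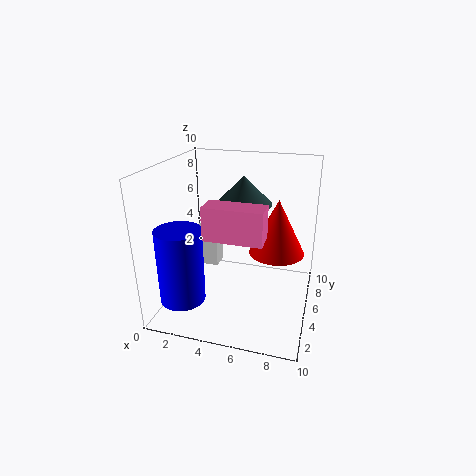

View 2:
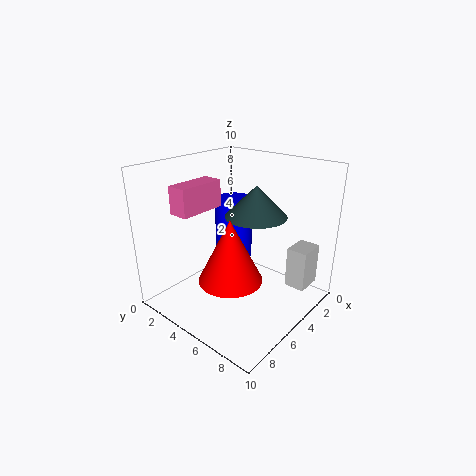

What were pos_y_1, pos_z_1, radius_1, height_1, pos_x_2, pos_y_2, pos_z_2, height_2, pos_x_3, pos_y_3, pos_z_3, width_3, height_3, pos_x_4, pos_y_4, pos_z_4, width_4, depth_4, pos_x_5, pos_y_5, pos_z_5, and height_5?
pos_y_1 = 2
pos_z_1 = 1.5
radius_1 = 1.5
height_1 = 5
pos_x_2 = 7.5
pos_y_2 = 6.5
pos_z_2 = 3.5
height_2 = 4
pos_x_3 = 4
pos_y_3 = 1
pos_z_3 = 6.5
width_3 = 3.5
height_3 = 2
pos_x_4 = 0.5
pos_y_4 = 7.5
pos_z_4 = 1
width_4 = 2
depth_4 = 1.5
pos_x_5 = 5
pos_y_5 = 6.5
pos_z_5 = 7
height_5 = 2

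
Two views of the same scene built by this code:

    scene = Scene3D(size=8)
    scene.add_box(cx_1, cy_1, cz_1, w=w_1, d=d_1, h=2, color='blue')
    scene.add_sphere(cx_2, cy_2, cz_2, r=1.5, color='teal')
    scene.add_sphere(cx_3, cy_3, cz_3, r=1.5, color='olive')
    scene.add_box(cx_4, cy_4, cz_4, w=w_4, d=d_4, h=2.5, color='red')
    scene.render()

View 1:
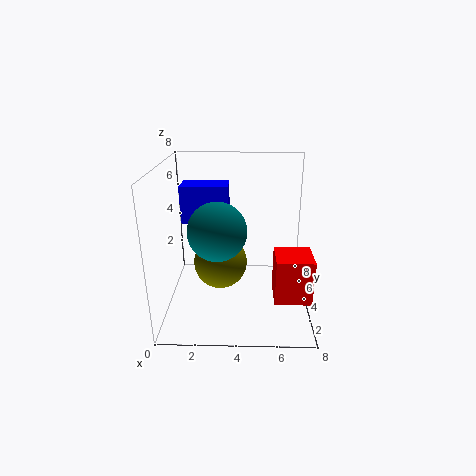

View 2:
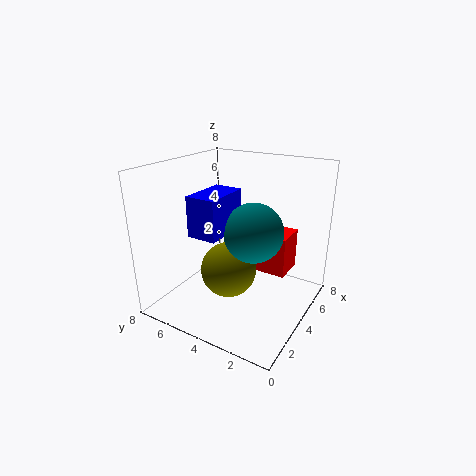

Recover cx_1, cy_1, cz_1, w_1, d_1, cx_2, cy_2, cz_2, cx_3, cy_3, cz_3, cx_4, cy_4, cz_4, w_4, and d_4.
cx_1 = 1
cy_1 = 3.5
cz_1 = 5
w_1 = 2.5
d_1 = 1.5
cx_2 = 3
cy_2 = 2.5
cz_2 = 5
cx_3 = 3
cy_3 = 4
cz_3 = 2.5
cx_4 = 6
cy_4 = 2
cz_4 = 1
w_4 = 2
d_4 = 2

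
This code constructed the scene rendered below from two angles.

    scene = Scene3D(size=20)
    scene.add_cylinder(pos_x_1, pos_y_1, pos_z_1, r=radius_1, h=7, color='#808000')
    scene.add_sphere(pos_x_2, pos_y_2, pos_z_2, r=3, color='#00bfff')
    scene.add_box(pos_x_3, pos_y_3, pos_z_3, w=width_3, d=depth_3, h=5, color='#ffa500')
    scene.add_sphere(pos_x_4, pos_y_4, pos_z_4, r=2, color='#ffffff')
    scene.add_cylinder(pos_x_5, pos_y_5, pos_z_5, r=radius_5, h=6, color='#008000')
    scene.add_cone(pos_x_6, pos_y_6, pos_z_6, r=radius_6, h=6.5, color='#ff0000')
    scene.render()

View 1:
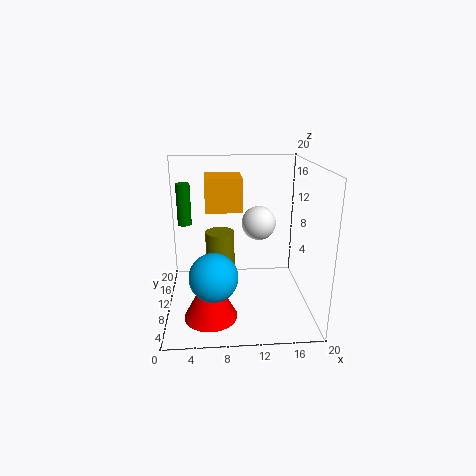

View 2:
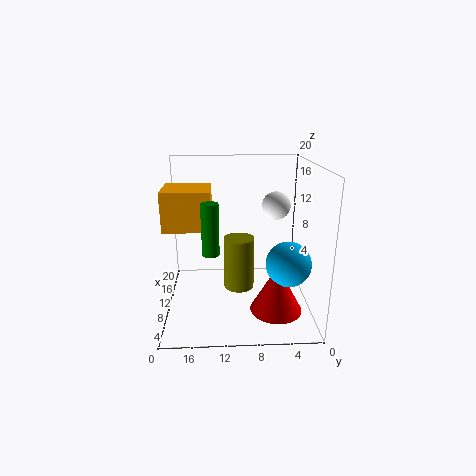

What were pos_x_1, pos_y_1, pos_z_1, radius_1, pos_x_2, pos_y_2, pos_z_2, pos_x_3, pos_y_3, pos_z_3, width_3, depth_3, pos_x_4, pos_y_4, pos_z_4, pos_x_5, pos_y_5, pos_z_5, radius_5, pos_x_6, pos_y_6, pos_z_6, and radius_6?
pos_x_1 = 7.5
pos_y_1 = 10
pos_z_1 = 4
radius_1 = 2
pos_x_2 = 6.5
pos_y_2 = 3.5
pos_z_2 = 7.5
pos_x_3 = 5.5
pos_y_3 = 13.5
pos_z_3 = 12.5
width_3 = 5.5
depth_3 = 6
pos_x_4 = 12
pos_y_4 = 4.5
pos_z_4 = 14
pos_x_5 = 2.5
pos_y_5 = 13.5
pos_z_5 = 11
radius_5 = 1
pos_x_6 = 6
pos_y_6 = 5
pos_z_6 = 1
radius_6 = 3.5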